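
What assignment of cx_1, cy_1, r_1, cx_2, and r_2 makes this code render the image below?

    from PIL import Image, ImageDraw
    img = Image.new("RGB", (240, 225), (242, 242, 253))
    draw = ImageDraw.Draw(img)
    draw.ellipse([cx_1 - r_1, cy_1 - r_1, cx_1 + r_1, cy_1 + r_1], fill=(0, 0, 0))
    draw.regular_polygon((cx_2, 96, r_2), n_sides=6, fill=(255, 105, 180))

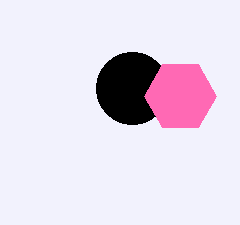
cx_1 = 132
cy_1 = 88
r_1 = 36
cx_2 = 180
r_2 = 36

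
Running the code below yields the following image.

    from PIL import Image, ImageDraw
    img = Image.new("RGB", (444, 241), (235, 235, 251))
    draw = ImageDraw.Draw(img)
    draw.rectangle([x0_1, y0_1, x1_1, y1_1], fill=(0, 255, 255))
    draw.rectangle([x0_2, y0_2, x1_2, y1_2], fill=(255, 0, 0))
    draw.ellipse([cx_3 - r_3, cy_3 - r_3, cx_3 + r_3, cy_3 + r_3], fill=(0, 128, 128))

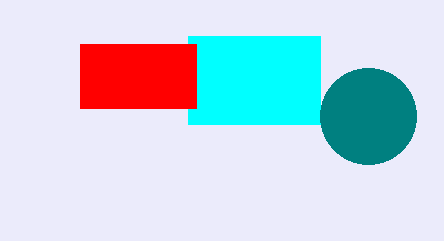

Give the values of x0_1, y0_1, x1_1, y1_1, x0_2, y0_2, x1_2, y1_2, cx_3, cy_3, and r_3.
x0_1 = 188
y0_1 = 36
x1_1 = 320
y1_1 = 124
x0_2 = 80
y0_2 = 44
x1_2 = 196
y1_2 = 108
cx_3 = 368
cy_3 = 116
r_3 = 48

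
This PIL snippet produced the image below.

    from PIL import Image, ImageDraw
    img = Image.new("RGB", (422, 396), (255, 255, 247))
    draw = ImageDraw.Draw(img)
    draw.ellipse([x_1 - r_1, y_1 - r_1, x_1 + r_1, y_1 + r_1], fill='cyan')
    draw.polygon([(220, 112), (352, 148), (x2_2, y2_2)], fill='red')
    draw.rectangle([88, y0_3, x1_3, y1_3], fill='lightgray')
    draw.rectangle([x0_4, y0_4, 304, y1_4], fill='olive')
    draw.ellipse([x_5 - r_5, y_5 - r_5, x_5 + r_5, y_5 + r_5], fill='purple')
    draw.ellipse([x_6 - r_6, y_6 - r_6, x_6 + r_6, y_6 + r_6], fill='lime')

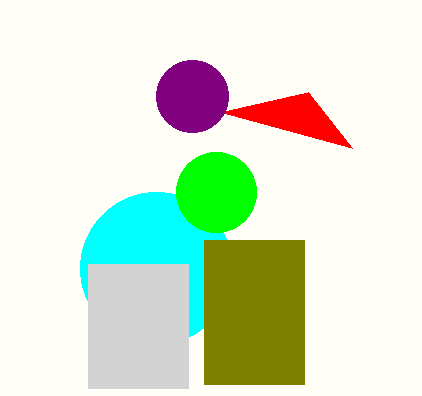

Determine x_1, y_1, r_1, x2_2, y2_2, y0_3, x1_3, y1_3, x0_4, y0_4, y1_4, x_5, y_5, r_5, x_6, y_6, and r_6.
x_1 = 156; y_1 = 268; r_1 = 76; x2_2 = 308; y2_2 = 92; y0_3 = 264; x1_3 = 188; y1_3 = 388; x0_4 = 204; y0_4 = 240; y1_4 = 384; x_5 = 192; y_5 = 96; r_5 = 36; x_6 = 216; y_6 = 192; r_6 = 40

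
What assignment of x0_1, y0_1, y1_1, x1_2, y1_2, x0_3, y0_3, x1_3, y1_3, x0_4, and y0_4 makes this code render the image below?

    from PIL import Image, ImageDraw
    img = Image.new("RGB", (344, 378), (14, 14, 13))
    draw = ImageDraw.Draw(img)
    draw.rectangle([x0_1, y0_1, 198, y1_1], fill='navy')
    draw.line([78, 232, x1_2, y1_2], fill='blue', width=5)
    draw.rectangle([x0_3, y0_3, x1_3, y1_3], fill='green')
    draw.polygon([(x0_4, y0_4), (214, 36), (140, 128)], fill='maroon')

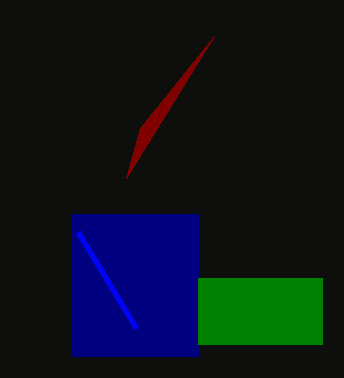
x0_1 = 72; y0_1 = 214; y1_1 = 356; x1_2 = 136; y1_2 = 328; x0_3 = 198; y0_3 = 278; x1_3 = 322; y1_3 = 344; x0_4 = 126; y0_4 = 178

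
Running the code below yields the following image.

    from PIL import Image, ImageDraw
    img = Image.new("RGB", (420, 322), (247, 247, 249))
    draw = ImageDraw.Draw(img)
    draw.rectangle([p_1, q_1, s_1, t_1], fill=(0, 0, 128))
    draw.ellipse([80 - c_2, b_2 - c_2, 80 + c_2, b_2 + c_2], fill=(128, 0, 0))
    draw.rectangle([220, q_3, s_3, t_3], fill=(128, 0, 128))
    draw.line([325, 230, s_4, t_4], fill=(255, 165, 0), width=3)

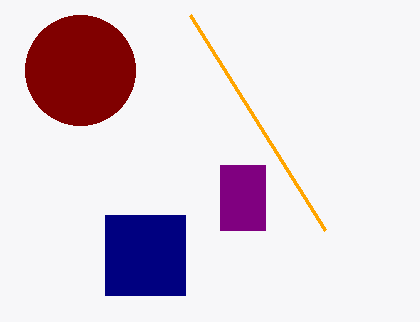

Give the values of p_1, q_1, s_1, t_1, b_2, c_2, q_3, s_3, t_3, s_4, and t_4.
p_1 = 105, q_1 = 215, s_1 = 185, t_1 = 295, b_2 = 70, c_2 = 55, q_3 = 165, s_3 = 265, t_3 = 230, s_4 = 190, t_4 = 15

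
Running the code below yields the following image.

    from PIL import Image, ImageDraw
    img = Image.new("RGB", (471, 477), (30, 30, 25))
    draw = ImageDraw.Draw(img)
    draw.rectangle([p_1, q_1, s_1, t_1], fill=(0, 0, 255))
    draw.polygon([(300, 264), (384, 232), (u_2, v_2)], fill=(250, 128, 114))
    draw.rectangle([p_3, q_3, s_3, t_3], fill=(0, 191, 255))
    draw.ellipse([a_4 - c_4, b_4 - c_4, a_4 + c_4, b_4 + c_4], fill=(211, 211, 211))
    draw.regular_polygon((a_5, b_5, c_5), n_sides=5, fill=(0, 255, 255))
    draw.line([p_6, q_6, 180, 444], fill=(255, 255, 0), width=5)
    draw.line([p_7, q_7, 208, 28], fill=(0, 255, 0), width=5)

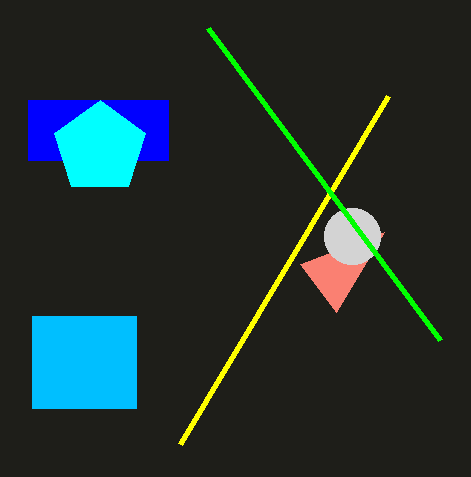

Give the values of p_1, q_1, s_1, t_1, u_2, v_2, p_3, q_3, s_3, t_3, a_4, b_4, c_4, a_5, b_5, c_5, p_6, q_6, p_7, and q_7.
p_1 = 28
q_1 = 100
s_1 = 168
t_1 = 160
u_2 = 336
v_2 = 312
p_3 = 32
q_3 = 316
s_3 = 136
t_3 = 408
a_4 = 352
b_4 = 236
c_4 = 28
a_5 = 100
b_5 = 148
c_5 = 48
p_6 = 388
q_6 = 96
p_7 = 440
q_7 = 340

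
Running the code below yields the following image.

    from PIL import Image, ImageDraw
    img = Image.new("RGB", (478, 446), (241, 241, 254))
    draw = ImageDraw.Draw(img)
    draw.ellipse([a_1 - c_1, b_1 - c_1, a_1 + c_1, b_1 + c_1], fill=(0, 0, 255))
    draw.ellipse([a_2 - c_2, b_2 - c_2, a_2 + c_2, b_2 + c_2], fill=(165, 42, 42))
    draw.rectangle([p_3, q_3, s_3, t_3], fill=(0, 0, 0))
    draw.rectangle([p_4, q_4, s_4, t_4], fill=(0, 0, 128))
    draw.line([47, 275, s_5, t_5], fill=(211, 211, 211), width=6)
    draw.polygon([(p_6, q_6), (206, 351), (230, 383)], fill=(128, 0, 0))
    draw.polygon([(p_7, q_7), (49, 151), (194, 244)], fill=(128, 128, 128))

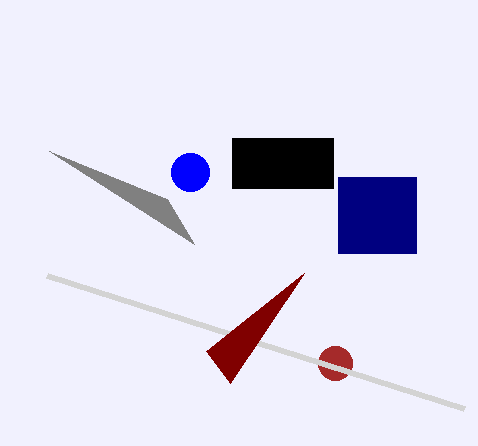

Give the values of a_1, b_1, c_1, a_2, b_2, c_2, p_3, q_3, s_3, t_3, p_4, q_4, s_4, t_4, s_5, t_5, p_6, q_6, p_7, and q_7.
a_1 = 190; b_1 = 172; c_1 = 19; a_2 = 335; b_2 = 363; c_2 = 17; p_3 = 232; q_3 = 138; s_3 = 333; t_3 = 188; p_4 = 338; q_4 = 177; s_4 = 416; t_4 = 253; s_5 = 464; t_5 = 408; p_6 = 304; q_6 = 273; p_7 = 167; q_7 = 199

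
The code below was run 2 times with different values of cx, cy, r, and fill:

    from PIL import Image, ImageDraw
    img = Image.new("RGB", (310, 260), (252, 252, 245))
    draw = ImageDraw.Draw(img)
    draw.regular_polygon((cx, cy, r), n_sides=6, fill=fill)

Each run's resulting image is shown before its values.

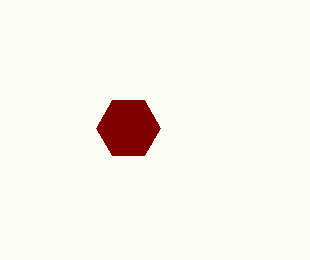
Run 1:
cx = 128, cy = 128, r = 32, fill = 'maroon'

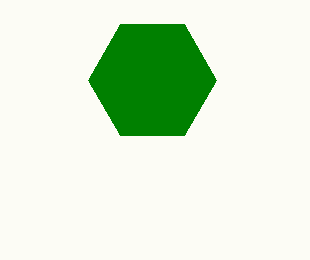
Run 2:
cx = 152; cy = 80; r = 64; fill = 'green'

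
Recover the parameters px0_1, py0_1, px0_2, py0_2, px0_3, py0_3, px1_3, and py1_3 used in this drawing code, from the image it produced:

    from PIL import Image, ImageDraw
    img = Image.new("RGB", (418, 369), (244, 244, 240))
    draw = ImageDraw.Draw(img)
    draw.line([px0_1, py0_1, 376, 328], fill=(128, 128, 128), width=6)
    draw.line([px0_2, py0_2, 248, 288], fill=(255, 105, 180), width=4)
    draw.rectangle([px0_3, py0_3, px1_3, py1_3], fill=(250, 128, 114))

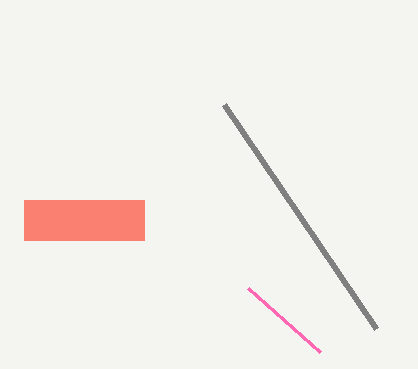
px0_1 = 224; py0_1 = 104; px0_2 = 320; py0_2 = 352; px0_3 = 24; py0_3 = 200; px1_3 = 144; py1_3 = 240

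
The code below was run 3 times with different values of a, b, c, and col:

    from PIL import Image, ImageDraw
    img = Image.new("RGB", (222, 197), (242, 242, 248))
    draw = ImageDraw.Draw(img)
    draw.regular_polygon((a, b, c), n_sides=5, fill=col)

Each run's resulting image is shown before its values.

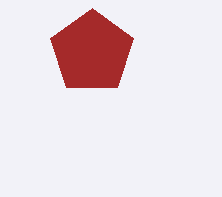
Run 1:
a = 92; b = 52; c = 44; col = 'brown'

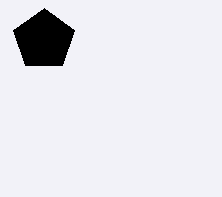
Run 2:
a = 44, b = 40, c = 32, col = 'black'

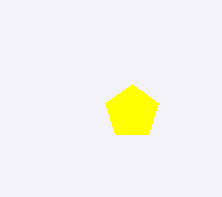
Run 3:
a = 132
b = 112
c = 28
col = 'yellow'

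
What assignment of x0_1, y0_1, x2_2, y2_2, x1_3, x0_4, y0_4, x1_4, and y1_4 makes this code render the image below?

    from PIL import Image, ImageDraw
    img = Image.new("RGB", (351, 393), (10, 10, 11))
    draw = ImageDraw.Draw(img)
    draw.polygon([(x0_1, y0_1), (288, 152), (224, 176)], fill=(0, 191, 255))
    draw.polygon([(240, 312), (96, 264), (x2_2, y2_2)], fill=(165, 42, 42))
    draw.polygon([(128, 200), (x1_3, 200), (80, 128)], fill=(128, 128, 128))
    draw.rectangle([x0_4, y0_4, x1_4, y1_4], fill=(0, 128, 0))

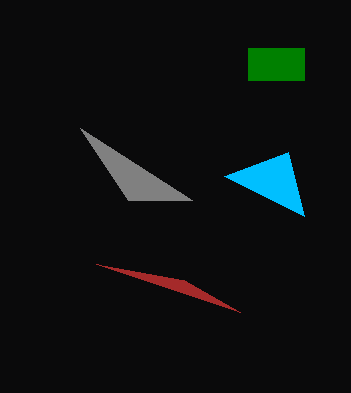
x0_1 = 304
y0_1 = 216
x2_2 = 184
y2_2 = 280
x1_3 = 192
x0_4 = 248
y0_4 = 48
x1_4 = 304
y1_4 = 80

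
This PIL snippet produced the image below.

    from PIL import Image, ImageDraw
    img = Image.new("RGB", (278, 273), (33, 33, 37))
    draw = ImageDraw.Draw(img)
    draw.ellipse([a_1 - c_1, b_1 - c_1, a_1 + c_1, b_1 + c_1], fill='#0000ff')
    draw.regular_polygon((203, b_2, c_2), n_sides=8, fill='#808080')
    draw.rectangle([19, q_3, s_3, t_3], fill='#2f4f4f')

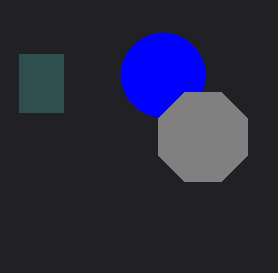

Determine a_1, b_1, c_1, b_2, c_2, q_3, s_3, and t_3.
a_1 = 163; b_1 = 75; c_1 = 42; b_2 = 137; c_2 = 48; q_3 = 54; s_3 = 63; t_3 = 112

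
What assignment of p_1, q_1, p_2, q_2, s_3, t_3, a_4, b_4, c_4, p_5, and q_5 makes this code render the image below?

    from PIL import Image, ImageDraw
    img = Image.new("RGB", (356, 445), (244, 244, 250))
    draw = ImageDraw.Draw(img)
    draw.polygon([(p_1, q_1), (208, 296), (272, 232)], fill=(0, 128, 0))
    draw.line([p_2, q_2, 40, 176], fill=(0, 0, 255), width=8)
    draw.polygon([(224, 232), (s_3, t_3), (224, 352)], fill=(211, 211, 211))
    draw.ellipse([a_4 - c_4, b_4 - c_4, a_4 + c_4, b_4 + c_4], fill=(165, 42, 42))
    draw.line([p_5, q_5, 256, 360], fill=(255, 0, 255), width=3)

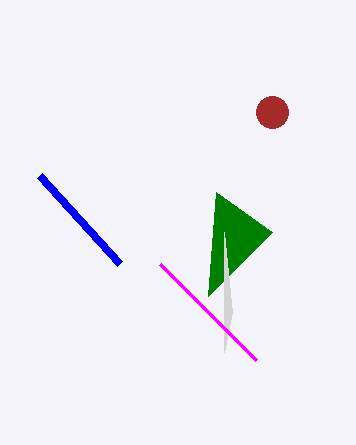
p_1 = 216; q_1 = 192; p_2 = 120; q_2 = 264; s_3 = 232; t_3 = 312; a_4 = 272; b_4 = 112; c_4 = 16; p_5 = 160; q_5 = 264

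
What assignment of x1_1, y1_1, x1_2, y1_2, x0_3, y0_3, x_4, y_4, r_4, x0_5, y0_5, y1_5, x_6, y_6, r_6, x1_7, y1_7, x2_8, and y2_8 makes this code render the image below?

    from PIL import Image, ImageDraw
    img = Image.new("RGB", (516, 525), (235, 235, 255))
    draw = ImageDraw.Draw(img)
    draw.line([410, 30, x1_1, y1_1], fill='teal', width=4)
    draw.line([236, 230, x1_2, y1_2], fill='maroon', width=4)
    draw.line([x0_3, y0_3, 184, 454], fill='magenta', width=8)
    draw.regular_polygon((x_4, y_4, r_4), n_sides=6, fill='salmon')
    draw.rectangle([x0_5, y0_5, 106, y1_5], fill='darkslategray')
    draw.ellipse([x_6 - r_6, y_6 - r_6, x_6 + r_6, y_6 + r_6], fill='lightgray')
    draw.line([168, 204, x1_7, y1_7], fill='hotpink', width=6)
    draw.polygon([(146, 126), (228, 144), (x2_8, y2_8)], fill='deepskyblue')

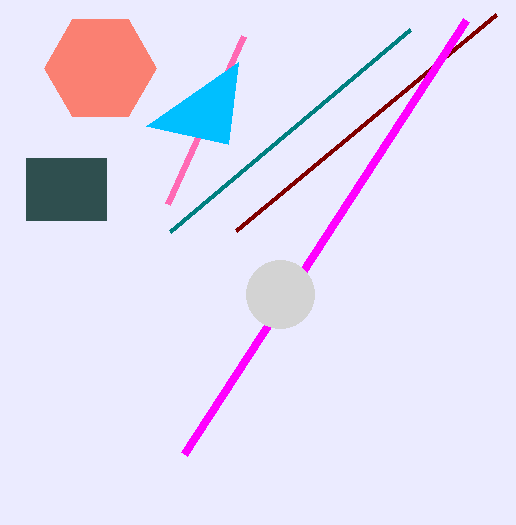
x1_1 = 170, y1_1 = 232, x1_2 = 496, y1_2 = 14, x0_3 = 466, y0_3 = 20, x_4 = 100, y_4 = 68, r_4 = 56, x0_5 = 26, y0_5 = 158, y1_5 = 220, x_6 = 280, y_6 = 294, r_6 = 34, x1_7 = 244, y1_7 = 36, x2_8 = 238, y2_8 = 62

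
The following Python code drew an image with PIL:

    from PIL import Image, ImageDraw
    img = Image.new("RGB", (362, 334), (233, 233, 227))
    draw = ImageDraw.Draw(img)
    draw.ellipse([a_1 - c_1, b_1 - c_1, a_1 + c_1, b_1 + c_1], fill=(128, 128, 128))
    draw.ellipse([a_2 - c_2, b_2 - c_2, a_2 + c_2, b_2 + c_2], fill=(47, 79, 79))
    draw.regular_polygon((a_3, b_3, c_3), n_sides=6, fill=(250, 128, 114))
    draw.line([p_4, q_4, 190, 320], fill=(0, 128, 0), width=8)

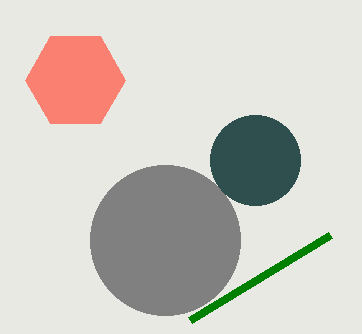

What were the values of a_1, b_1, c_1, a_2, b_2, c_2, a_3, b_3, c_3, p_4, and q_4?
a_1 = 165, b_1 = 240, c_1 = 75, a_2 = 255, b_2 = 160, c_2 = 45, a_3 = 75, b_3 = 80, c_3 = 50, p_4 = 330, q_4 = 235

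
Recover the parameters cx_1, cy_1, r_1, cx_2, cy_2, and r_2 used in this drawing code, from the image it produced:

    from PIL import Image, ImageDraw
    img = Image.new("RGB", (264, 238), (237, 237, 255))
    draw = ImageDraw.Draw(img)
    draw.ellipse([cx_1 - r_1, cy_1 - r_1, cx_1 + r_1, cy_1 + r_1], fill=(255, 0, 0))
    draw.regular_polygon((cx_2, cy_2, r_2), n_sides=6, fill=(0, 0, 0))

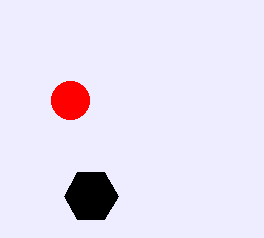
cx_1 = 70; cy_1 = 100; r_1 = 19; cx_2 = 91; cy_2 = 196; r_2 = 27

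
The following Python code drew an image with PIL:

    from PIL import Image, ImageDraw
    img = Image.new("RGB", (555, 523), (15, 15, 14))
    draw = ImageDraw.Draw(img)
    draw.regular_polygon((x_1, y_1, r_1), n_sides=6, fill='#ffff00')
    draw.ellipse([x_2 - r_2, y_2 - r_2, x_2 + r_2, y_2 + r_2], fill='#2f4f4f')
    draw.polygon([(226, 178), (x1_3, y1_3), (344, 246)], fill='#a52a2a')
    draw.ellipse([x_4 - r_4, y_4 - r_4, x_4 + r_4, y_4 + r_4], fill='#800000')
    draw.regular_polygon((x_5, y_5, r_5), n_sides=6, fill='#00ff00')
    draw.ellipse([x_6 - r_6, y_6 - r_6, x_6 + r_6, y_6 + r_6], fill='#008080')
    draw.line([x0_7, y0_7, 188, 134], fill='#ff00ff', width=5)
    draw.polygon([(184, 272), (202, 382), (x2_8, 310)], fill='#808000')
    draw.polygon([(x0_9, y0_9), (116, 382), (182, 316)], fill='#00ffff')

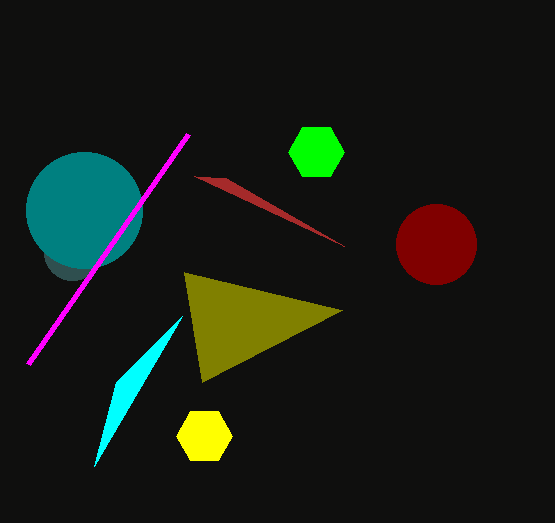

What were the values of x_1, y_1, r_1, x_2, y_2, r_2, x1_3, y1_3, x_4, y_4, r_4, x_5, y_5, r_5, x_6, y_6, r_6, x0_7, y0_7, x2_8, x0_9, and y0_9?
x_1 = 204; y_1 = 436; r_1 = 28; x_2 = 72; y_2 = 252; r_2 = 28; x1_3 = 194; y1_3 = 176; x_4 = 436; y_4 = 244; r_4 = 40; x_5 = 316; y_5 = 152; r_5 = 28; x_6 = 84; y_6 = 210; r_6 = 58; x0_7 = 28; y0_7 = 364; x2_8 = 342; x0_9 = 94; y0_9 = 466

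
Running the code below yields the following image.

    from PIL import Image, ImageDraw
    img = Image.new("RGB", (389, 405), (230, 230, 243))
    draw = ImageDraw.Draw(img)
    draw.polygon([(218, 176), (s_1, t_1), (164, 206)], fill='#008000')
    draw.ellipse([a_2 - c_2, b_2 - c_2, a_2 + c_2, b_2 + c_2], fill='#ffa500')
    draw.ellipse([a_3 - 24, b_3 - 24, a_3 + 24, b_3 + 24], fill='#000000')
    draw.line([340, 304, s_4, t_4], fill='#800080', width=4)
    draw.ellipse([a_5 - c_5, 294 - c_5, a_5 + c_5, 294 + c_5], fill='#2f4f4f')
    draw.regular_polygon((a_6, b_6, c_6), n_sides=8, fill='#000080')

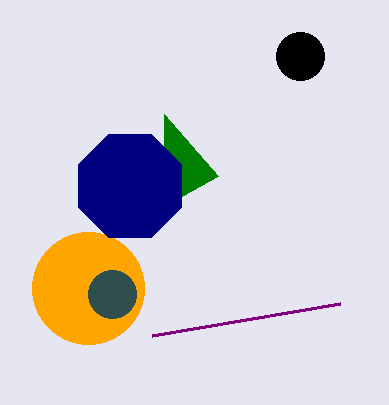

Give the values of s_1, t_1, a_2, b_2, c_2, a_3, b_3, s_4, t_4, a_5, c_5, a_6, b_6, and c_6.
s_1 = 164, t_1 = 114, a_2 = 88, b_2 = 288, c_2 = 56, a_3 = 300, b_3 = 56, s_4 = 152, t_4 = 336, a_5 = 112, c_5 = 24, a_6 = 130, b_6 = 186, c_6 = 56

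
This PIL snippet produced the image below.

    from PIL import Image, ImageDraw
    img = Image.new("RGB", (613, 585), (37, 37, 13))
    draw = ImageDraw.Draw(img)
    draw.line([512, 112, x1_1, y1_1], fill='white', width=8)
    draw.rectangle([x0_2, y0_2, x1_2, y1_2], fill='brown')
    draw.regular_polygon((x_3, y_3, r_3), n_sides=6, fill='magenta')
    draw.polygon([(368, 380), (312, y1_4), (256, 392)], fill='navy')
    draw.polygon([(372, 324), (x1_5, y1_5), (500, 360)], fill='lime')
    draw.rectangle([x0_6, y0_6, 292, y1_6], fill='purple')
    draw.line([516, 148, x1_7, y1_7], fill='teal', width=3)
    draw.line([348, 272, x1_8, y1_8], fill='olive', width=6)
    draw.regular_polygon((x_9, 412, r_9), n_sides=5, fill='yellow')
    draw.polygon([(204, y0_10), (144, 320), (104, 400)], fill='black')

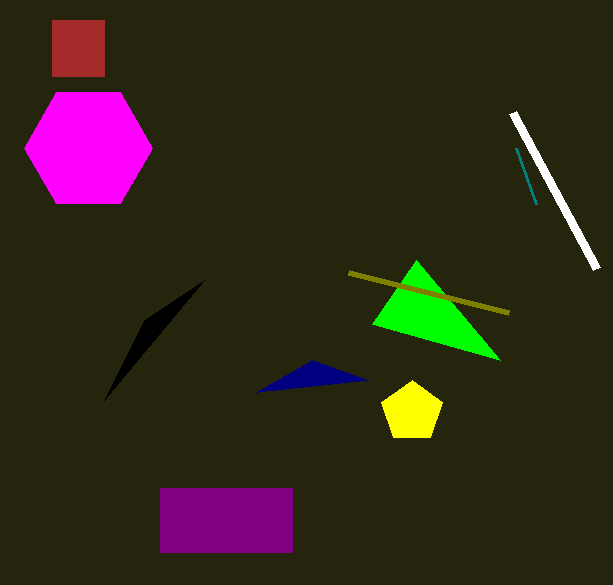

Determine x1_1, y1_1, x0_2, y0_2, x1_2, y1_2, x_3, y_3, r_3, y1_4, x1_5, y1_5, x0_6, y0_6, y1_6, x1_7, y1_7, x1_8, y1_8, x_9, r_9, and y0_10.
x1_1 = 596, y1_1 = 268, x0_2 = 52, y0_2 = 20, x1_2 = 104, y1_2 = 76, x_3 = 88, y_3 = 148, r_3 = 64, y1_4 = 360, x1_5 = 416, y1_5 = 260, x0_6 = 160, y0_6 = 488, y1_6 = 552, x1_7 = 536, y1_7 = 204, x1_8 = 508, y1_8 = 312, x_9 = 412, r_9 = 32, y0_10 = 280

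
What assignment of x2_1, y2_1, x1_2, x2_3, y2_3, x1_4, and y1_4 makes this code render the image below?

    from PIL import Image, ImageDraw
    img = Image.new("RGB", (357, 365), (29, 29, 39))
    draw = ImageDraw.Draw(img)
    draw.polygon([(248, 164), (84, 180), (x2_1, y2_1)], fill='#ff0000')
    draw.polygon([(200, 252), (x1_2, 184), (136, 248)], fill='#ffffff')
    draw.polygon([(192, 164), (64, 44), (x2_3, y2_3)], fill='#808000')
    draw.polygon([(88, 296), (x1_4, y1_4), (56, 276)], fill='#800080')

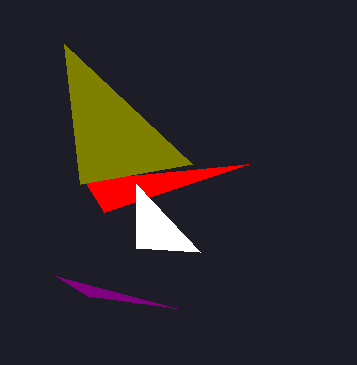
x2_1 = 104, y2_1 = 212, x1_2 = 136, x2_3 = 80, y2_3 = 184, x1_4 = 176, y1_4 = 308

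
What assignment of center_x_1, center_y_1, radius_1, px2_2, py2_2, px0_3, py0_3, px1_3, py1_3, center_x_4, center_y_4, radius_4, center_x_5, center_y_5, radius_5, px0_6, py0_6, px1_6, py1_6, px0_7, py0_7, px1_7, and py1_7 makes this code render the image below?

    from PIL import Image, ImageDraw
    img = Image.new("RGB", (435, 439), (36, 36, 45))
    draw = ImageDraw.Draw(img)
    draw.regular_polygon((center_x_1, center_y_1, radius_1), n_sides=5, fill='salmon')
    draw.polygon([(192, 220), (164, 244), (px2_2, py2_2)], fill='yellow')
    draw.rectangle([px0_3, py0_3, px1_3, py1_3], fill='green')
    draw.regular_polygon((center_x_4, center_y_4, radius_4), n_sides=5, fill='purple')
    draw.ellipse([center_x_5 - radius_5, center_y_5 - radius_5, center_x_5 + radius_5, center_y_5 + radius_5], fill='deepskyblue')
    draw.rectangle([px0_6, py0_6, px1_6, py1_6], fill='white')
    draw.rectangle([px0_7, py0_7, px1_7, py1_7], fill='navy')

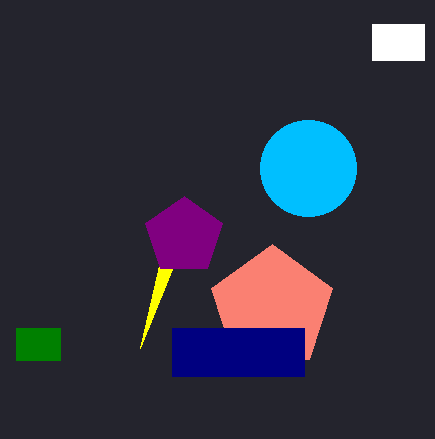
center_x_1 = 272, center_y_1 = 308, radius_1 = 64, px2_2 = 140, py2_2 = 348, px0_3 = 16, py0_3 = 328, px1_3 = 60, py1_3 = 360, center_x_4 = 184, center_y_4 = 236, radius_4 = 40, center_x_5 = 308, center_y_5 = 168, radius_5 = 48, px0_6 = 372, py0_6 = 24, px1_6 = 424, py1_6 = 60, px0_7 = 172, py0_7 = 328, px1_7 = 304, py1_7 = 376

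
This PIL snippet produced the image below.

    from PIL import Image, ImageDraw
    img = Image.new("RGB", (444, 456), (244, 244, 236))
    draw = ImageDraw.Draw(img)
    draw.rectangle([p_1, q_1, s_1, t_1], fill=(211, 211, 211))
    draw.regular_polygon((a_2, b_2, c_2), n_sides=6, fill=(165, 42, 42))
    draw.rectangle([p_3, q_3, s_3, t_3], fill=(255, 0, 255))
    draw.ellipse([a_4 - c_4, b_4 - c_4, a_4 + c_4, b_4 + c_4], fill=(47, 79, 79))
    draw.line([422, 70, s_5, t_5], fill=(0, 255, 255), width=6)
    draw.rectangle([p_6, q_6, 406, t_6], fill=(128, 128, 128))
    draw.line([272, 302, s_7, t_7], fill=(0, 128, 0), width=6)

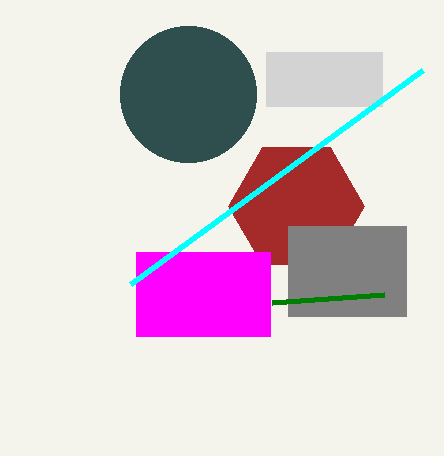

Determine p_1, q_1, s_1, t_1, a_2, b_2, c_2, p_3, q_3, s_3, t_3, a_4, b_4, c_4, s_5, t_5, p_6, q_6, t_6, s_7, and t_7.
p_1 = 266
q_1 = 52
s_1 = 382
t_1 = 106
a_2 = 296
b_2 = 206
c_2 = 68
p_3 = 136
q_3 = 252
s_3 = 270
t_3 = 336
a_4 = 188
b_4 = 94
c_4 = 68
s_5 = 130
t_5 = 284
p_6 = 288
q_6 = 226
t_6 = 316
s_7 = 384
t_7 = 294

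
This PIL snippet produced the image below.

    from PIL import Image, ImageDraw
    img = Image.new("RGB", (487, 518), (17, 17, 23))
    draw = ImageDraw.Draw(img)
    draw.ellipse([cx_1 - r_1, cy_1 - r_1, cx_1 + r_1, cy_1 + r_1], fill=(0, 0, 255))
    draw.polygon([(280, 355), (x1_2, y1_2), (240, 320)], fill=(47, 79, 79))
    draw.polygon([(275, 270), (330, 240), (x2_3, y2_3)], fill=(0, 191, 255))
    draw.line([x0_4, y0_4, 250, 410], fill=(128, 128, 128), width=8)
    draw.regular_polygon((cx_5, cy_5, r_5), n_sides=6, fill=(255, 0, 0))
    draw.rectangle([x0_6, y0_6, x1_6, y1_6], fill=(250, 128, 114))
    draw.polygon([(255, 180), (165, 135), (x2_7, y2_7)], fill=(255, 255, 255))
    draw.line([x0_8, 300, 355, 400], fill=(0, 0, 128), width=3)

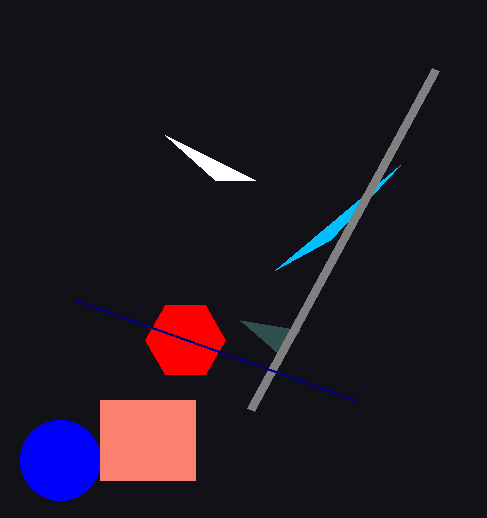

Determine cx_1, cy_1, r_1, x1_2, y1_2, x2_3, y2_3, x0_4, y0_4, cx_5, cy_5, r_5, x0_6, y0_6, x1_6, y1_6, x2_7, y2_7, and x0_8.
cx_1 = 60
cy_1 = 460
r_1 = 40
x1_2 = 300
y1_2 = 330
x2_3 = 400
y2_3 = 165
x0_4 = 435
y0_4 = 70
cx_5 = 185
cy_5 = 340
r_5 = 40
x0_6 = 100
y0_6 = 400
x1_6 = 195
y1_6 = 480
x2_7 = 215
y2_7 = 180
x0_8 = 75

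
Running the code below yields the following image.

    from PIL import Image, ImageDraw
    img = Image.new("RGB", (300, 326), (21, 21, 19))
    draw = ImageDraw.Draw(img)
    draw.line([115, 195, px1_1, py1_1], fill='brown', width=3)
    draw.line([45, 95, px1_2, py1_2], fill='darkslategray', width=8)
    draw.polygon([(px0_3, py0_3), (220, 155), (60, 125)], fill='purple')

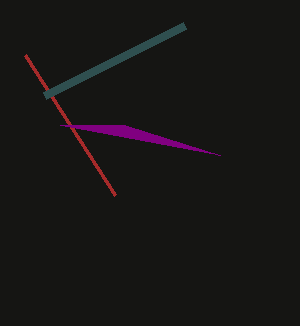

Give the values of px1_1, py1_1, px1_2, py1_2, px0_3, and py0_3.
px1_1 = 25; py1_1 = 55; px1_2 = 185; py1_2 = 25; px0_3 = 125; py0_3 = 125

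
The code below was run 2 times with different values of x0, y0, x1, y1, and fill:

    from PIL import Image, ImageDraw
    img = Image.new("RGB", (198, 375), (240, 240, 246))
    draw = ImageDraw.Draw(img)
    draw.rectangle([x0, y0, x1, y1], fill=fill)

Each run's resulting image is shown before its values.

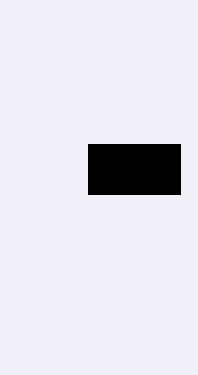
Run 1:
x0 = 88; y0 = 144; x1 = 180; y1 = 194; fill = 'black'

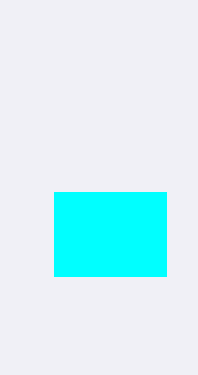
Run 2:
x0 = 54; y0 = 192; x1 = 166; y1 = 276; fill = 'cyan'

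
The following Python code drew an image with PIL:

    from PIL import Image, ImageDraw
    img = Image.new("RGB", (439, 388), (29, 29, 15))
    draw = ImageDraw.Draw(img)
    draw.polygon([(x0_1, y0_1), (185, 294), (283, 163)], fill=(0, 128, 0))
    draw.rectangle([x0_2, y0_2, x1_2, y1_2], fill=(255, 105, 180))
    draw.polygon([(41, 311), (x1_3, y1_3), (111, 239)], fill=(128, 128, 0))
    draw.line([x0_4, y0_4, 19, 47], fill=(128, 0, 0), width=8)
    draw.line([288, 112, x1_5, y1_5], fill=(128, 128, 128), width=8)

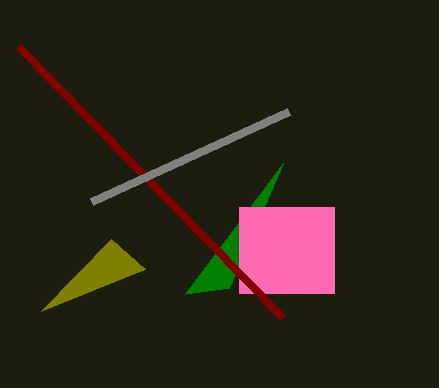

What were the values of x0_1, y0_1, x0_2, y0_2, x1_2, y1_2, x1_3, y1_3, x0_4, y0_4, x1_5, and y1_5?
x0_1 = 229, y0_1 = 288, x0_2 = 239, y0_2 = 207, x1_2 = 334, y1_2 = 293, x1_3 = 145, y1_3 = 269, x0_4 = 283, y0_4 = 318, x1_5 = 91, y1_5 = 202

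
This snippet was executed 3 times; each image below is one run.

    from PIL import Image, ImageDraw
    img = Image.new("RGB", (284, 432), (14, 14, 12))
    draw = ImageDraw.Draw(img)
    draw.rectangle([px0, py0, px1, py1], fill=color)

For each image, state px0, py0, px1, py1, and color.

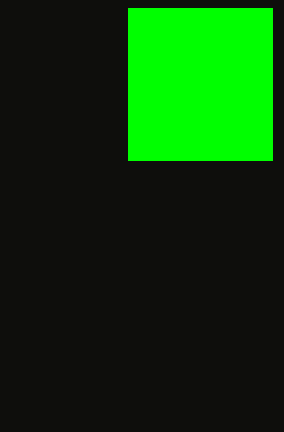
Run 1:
px0 = 128, py0 = 8, px1 = 272, py1 = 160, color = 'lime'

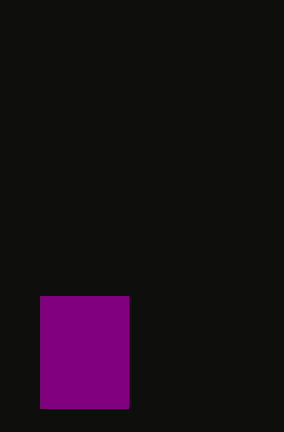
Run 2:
px0 = 40, py0 = 296, px1 = 128, py1 = 408, color = 'purple'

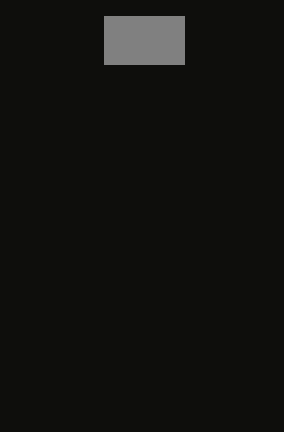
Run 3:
px0 = 104; py0 = 16; px1 = 184; py1 = 64; color = 'gray'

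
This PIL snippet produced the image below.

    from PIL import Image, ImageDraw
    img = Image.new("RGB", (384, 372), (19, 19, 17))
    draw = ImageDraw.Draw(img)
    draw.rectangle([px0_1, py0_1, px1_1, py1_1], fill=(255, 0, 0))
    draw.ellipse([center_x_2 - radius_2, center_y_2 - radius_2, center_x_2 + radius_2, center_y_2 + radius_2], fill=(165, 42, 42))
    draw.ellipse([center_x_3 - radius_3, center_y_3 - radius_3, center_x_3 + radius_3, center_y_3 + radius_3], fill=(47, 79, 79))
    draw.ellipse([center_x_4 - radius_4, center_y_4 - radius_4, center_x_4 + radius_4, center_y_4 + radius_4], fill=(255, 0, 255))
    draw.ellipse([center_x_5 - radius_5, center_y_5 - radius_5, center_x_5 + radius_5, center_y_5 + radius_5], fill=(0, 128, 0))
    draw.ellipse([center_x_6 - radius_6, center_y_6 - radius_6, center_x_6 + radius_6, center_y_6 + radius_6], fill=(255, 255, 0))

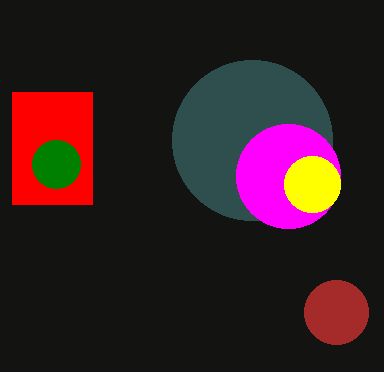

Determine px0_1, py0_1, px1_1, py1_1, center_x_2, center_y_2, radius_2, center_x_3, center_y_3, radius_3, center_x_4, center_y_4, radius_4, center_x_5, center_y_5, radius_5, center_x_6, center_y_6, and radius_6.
px0_1 = 12; py0_1 = 92; px1_1 = 92; py1_1 = 204; center_x_2 = 336; center_y_2 = 312; radius_2 = 32; center_x_3 = 252; center_y_3 = 140; radius_3 = 80; center_x_4 = 288; center_y_4 = 176; radius_4 = 52; center_x_5 = 56; center_y_5 = 164; radius_5 = 24; center_x_6 = 312; center_y_6 = 184; radius_6 = 28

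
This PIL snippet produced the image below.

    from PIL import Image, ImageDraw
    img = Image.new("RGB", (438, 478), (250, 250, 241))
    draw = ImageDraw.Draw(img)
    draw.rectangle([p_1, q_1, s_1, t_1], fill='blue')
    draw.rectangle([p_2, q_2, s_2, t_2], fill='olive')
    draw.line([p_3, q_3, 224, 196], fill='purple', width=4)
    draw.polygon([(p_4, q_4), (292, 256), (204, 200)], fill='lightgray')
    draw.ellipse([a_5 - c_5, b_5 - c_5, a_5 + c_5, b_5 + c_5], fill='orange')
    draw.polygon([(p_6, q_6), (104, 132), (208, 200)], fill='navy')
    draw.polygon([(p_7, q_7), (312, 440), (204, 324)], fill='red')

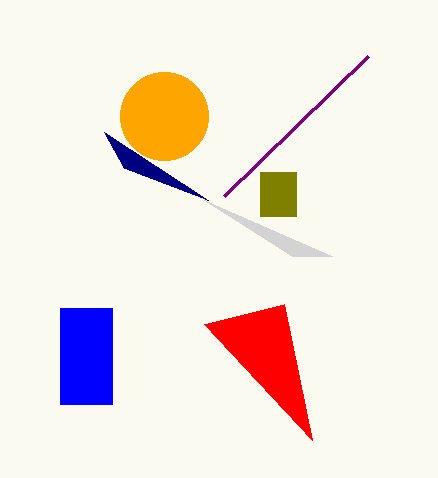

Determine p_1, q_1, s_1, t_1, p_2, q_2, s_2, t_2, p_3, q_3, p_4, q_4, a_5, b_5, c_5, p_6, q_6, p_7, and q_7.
p_1 = 60, q_1 = 308, s_1 = 112, t_1 = 404, p_2 = 260, q_2 = 172, s_2 = 296, t_2 = 216, p_3 = 368, q_3 = 56, p_4 = 332, q_4 = 256, a_5 = 164, b_5 = 116, c_5 = 44, p_6 = 124, q_6 = 168, p_7 = 284, q_7 = 304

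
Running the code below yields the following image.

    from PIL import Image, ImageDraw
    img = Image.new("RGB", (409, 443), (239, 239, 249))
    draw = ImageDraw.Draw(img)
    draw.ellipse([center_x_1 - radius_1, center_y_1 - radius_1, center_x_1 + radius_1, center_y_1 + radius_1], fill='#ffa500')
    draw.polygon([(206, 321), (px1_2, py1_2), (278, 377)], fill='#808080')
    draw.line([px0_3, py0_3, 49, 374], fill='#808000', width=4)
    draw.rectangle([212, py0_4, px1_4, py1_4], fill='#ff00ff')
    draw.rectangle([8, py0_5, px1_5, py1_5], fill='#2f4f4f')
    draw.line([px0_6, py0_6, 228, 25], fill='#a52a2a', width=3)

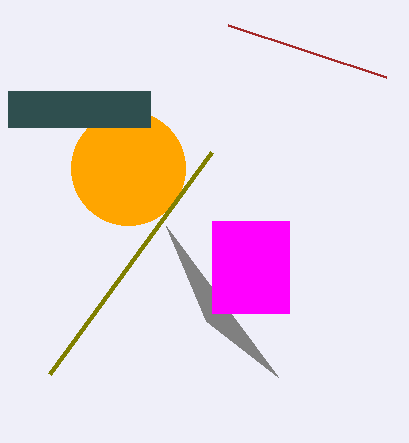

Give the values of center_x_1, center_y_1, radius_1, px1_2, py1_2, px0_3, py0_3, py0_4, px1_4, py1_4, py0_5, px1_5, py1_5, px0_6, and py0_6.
center_x_1 = 128, center_y_1 = 168, radius_1 = 57, px1_2 = 166, py1_2 = 226, px0_3 = 211, py0_3 = 152, py0_4 = 221, px1_4 = 289, py1_4 = 313, py0_5 = 91, px1_5 = 150, py1_5 = 127, px0_6 = 386, py0_6 = 77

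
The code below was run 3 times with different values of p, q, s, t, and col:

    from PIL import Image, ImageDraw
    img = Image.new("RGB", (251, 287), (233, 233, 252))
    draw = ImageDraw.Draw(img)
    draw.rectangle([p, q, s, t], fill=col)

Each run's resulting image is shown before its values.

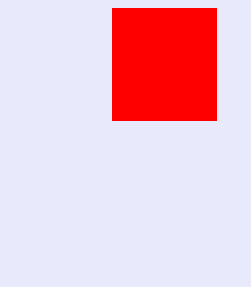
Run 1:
p = 112, q = 8, s = 216, t = 120, col = 'red'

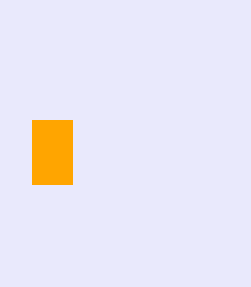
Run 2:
p = 32
q = 120
s = 72
t = 184
col = 'orange'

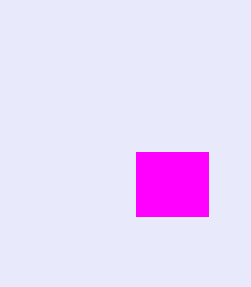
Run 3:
p = 136; q = 152; s = 208; t = 216; col = 'magenta'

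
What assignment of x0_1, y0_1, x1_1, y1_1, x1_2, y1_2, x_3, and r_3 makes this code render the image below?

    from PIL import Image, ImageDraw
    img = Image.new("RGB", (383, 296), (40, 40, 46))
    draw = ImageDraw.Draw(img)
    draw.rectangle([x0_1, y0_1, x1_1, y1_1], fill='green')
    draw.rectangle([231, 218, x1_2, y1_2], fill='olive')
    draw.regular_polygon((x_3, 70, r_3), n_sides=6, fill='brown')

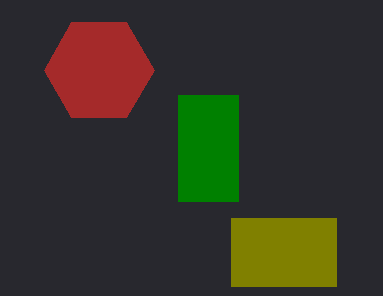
x0_1 = 178; y0_1 = 95; x1_1 = 238; y1_1 = 201; x1_2 = 336; y1_2 = 286; x_3 = 99; r_3 = 55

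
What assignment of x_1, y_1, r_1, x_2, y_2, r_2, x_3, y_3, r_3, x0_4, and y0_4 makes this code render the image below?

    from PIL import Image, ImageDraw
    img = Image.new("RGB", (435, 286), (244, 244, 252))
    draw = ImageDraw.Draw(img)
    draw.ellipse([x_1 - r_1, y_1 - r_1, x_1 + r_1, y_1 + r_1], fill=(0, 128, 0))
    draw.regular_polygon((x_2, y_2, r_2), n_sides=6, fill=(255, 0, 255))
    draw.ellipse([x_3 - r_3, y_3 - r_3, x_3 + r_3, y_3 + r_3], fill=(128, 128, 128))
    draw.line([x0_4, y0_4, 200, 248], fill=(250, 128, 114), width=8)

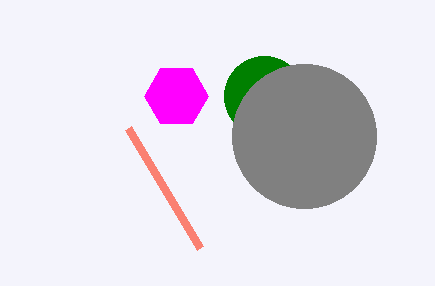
x_1 = 264; y_1 = 96; r_1 = 40; x_2 = 176; y_2 = 96; r_2 = 32; x_3 = 304; y_3 = 136; r_3 = 72; x0_4 = 128; y0_4 = 128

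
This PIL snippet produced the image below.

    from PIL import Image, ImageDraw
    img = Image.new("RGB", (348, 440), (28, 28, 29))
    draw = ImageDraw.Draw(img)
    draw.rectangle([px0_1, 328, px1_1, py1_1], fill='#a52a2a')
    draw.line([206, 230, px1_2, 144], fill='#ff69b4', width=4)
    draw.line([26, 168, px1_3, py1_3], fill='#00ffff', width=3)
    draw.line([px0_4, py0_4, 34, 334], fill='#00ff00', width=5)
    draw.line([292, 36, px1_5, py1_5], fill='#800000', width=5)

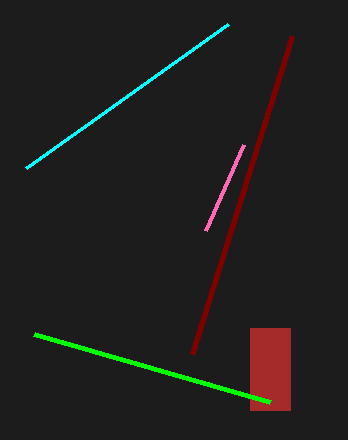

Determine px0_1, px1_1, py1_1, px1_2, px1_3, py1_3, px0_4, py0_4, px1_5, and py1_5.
px0_1 = 250
px1_1 = 290
py1_1 = 410
px1_2 = 244
px1_3 = 228
py1_3 = 24
px0_4 = 270
py0_4 = 402
px1_5 = 192
py1_5 = 354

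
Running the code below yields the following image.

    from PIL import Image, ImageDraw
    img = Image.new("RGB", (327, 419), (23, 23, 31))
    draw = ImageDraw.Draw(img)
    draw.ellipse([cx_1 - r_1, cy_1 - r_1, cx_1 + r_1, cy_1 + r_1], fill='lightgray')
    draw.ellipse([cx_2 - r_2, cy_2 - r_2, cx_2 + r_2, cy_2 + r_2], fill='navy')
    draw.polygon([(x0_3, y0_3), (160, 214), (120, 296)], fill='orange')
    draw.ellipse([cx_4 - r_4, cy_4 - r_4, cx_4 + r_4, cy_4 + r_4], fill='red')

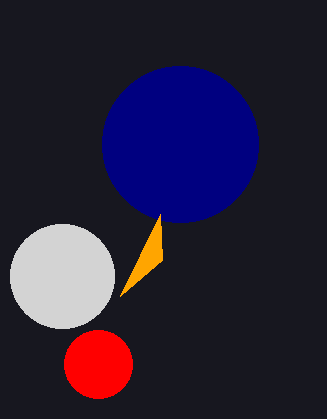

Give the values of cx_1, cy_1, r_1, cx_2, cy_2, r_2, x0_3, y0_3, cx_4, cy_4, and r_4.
cx_1 = 62, cy_1 = 276, r_1 = 52, cx_2 = 180, cy_2 = 144, r_2 = 78, x0_3 = 162, y0_3 = 260, cx_4 = 98, cy_4 = 364, r_4 = 34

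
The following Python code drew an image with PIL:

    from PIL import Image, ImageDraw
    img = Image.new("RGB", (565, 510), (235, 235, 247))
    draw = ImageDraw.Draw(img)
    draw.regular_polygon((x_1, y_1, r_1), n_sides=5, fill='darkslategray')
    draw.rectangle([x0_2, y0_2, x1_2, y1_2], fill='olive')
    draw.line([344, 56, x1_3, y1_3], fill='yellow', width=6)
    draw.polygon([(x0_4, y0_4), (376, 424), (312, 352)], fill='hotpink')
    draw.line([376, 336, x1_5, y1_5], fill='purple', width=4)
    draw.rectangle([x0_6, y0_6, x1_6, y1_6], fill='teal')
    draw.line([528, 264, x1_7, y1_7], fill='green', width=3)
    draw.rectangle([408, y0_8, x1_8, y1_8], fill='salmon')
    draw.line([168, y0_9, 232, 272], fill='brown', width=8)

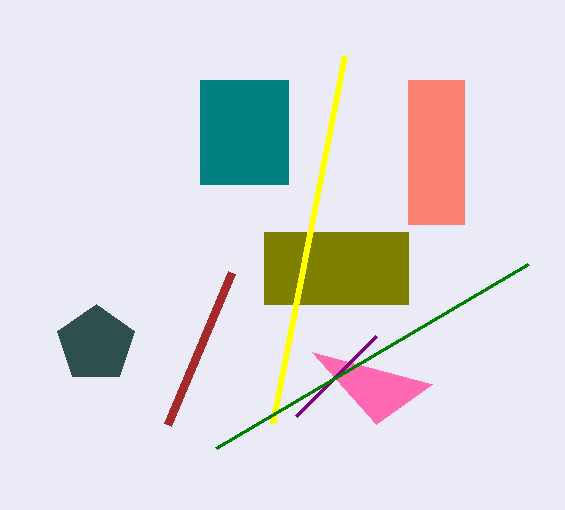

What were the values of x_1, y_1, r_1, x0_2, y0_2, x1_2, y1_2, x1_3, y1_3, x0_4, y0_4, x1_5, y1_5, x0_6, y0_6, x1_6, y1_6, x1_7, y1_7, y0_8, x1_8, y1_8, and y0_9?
x_1 = 96, y_1 = 344, r_1 = 40, x0_2 = 264, y0_2 = 232, x1_2 = 408, y1_2 = 304, x1_3 = 272, y1_3 = 424, x0_4 = 432, y0_4 = 384, x1_5 = 296, y1_5 = 416, x0_6 = 200, y0_6 = 80, x1_6 = 288, y1_6 = 184, x1_7 = 216, y1_7 = 448, y0_8 = 80, x1_8 = 464, y1_8 = 224, y0_9 = 424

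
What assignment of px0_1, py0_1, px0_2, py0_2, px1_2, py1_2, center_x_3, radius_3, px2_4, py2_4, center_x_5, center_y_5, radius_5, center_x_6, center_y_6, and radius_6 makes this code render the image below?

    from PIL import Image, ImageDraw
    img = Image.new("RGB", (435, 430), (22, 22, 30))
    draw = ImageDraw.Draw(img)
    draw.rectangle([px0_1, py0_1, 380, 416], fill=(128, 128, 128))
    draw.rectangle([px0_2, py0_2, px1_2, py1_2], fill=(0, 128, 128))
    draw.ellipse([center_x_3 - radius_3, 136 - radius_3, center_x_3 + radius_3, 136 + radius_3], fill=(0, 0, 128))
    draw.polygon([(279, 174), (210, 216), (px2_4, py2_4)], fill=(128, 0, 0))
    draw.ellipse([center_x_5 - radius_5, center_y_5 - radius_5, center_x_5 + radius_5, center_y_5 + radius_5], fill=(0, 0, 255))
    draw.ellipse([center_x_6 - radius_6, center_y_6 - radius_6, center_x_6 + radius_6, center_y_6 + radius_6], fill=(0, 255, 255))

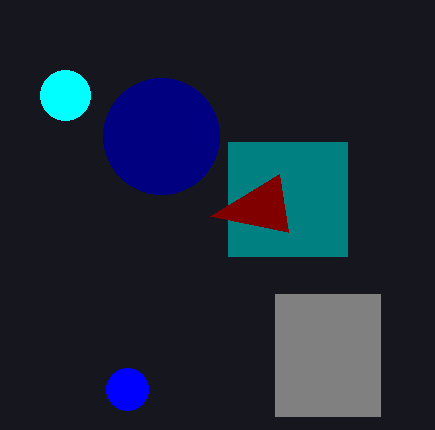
px0_1 = 275; py0_1 = 294; px0_2 = 228; py0_2 = 142; px1_2 = 347; py1_2 = 256; center_x_3 = 161; radius_3 = 58; px2_4 = 288; py2_4 = 232; center_x_5 = 127; center_y_5 = 389; radius_5 = 21; center_x_6 = 65; center_y_6 = 95; radius_6 = 25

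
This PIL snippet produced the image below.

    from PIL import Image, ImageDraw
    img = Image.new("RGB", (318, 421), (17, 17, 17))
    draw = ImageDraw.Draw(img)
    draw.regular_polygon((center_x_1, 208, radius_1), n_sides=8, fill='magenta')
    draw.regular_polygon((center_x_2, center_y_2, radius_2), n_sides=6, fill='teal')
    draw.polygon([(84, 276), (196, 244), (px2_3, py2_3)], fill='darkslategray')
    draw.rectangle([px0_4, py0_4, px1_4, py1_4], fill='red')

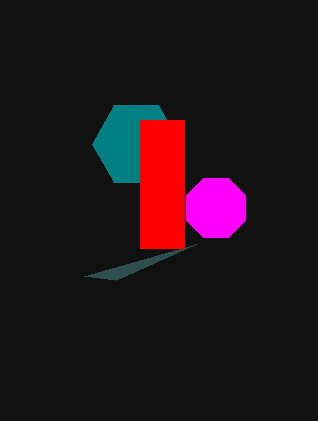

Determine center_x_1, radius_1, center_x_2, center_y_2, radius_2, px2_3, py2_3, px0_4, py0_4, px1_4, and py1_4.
center_x_1 = 216
radius_1 = 32
center_x_2 = 136
center_y_2 = 144
radius_2 = 44
px2_3 = 116
py2_3 = 280
px0_4 = 140
py0_4 = 120
px1_4 = 184
py1_4 = 248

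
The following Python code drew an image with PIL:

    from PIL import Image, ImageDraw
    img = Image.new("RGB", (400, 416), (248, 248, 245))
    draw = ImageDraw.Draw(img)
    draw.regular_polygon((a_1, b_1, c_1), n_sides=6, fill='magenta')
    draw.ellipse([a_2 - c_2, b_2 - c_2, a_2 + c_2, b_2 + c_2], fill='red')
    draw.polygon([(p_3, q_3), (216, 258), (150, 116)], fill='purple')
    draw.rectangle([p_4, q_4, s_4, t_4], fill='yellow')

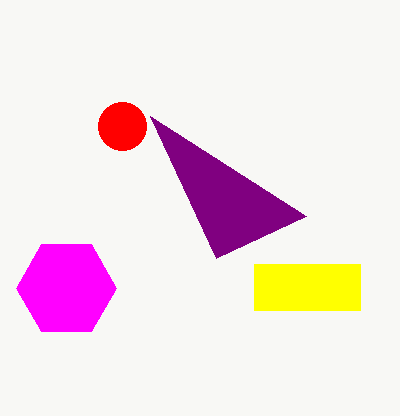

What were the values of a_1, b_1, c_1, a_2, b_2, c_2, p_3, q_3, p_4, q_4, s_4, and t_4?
a_1 = 66, b_1 = 288, c_1 = 50, a_2 = 122, b_2 = 126, c_2 = 24, p_3 = 306, q_3 = 216, p_4 = 254, q_4 = 264, s_4 = 360, t_4 = 310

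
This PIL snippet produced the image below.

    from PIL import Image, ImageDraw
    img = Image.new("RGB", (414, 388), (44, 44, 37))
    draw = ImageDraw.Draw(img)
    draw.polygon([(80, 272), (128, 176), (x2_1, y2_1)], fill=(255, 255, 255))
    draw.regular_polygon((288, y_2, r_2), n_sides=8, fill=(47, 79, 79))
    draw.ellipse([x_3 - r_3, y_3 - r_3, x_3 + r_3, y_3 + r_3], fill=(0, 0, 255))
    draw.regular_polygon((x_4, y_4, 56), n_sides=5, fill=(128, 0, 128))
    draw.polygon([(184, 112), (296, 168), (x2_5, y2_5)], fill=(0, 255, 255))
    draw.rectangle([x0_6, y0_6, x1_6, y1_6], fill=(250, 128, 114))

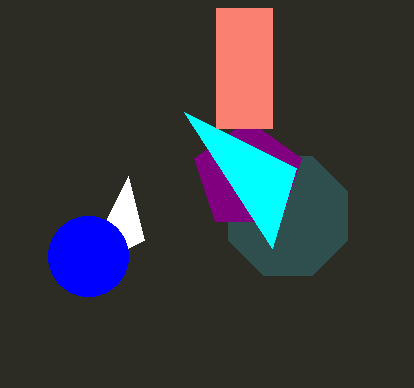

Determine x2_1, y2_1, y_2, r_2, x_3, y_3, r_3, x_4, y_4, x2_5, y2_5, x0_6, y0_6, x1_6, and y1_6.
x2_1 = 144
y2_1 = 240
y_2 = 216
r_2 = 64
x_3 = 88
y_3 = 256
r_3 = 40
x_4 = 248
y_4 = 176
x2_5 = 272
y2_5 = 248
x0_6 = 216
y0_6 = 8
x1_6 = 272
y1_6 = 128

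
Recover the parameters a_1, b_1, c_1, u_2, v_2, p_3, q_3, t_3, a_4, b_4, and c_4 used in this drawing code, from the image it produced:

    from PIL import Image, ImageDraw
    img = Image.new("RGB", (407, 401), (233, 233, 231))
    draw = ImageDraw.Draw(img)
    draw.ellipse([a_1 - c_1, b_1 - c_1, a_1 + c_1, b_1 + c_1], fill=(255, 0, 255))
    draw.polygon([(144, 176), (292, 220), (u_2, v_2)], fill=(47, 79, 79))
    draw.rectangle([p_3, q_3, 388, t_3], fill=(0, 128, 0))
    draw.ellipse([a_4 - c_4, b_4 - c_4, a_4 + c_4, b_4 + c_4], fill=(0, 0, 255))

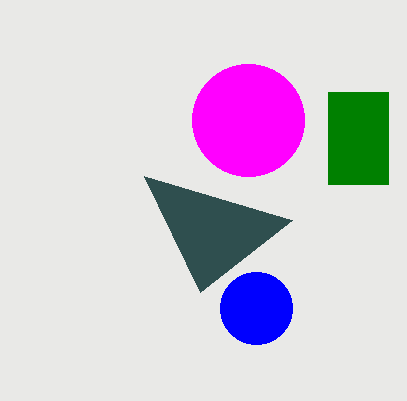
a_1 = 248
b_1 = 120
c_1 = 56
u_2 = 200
v_2 = 292
p_3 = 328
q_3 = 92
t_3 = 184
a_4 = 256
b_4 = 308
c_4 = 36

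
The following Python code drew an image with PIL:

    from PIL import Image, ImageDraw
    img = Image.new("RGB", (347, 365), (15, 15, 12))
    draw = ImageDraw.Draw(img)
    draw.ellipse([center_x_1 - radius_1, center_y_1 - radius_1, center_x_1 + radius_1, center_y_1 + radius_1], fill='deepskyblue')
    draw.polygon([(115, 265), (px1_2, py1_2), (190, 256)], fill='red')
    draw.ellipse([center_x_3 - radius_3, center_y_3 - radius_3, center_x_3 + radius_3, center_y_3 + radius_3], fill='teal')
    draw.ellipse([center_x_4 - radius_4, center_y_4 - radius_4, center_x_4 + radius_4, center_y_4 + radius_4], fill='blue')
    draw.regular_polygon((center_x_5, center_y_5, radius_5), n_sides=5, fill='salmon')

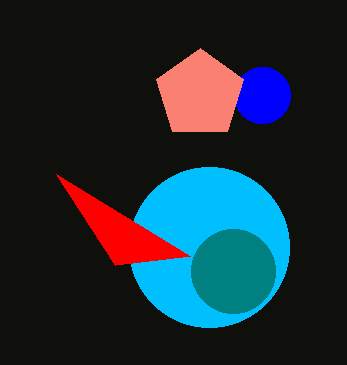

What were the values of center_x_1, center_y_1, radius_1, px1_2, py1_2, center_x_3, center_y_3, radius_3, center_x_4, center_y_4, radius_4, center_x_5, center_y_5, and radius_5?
center_x_1 = 209; center_y_1 = 247; radius_1 = 80; px1_2 = 56; py1_2 = 174; center_x_3 = 233; center_y_3 = 271; radius_3 = 42; center_x_4 = 262; center_y_4 = 95; radius_4 = 28; center_x_5 = 200; center_y_5 = 94; radius_5 = 46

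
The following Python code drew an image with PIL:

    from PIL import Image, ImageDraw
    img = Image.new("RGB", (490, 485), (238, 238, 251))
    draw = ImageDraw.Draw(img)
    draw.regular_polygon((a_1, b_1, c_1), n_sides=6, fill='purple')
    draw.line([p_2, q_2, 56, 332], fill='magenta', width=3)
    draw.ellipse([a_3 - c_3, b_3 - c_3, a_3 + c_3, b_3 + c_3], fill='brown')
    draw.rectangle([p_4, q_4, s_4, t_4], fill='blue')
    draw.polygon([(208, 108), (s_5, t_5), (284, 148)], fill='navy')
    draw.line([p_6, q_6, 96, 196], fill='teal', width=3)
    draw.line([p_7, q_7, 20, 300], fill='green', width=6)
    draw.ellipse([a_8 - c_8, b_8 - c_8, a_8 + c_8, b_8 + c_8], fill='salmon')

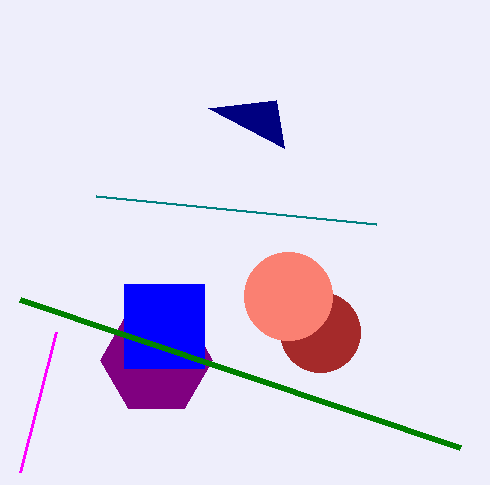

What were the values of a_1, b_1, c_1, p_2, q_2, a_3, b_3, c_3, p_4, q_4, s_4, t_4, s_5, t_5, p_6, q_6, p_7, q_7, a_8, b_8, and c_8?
a_1 = 156, b_1 = 360, c_1 = 56, p_2 = 20, q_2 = 472, a_3 = 320, b_3 = 332, c_3 = 40, p_4 = 124, q_4 = 284, s_4 = 204, t_4 = 368, s_5 = 276, t_5 = 100, p_6 = 376, q_6 = 224, p_7 = 460, q_7 = 448, a_8 = 288, b_8 = 296, c_8 = 44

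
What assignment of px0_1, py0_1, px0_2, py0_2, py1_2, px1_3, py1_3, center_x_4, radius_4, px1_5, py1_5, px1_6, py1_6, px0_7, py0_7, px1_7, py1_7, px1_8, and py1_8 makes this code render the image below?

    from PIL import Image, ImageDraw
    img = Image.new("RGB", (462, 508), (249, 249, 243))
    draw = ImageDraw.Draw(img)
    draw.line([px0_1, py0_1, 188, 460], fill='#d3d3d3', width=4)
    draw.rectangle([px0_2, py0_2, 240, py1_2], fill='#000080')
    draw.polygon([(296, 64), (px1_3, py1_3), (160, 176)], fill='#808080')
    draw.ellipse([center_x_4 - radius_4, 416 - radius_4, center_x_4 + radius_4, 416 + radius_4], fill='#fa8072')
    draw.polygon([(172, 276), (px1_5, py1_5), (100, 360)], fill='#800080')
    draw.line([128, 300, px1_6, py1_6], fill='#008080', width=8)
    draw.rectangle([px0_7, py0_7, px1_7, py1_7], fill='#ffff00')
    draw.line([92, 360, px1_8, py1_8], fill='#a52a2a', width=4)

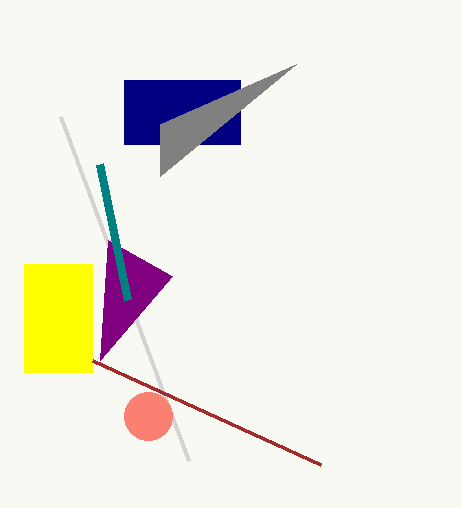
px0_1 = 60; py0_1 = 116; px0_2 = 124; py0_2 = 80; py1_2 = 144; px1_3 = 160; py1_3 = 124; center_x_4 = 148; radius_4 = 24; px1_5 = 108; py1_5 = 240; px1_6 = 100; py1_6 = 164; px0_7 = 24; py0_7 = 264; px1_7 = 92; py1_7 = 372; px1_8 = 320; py1_8 = 464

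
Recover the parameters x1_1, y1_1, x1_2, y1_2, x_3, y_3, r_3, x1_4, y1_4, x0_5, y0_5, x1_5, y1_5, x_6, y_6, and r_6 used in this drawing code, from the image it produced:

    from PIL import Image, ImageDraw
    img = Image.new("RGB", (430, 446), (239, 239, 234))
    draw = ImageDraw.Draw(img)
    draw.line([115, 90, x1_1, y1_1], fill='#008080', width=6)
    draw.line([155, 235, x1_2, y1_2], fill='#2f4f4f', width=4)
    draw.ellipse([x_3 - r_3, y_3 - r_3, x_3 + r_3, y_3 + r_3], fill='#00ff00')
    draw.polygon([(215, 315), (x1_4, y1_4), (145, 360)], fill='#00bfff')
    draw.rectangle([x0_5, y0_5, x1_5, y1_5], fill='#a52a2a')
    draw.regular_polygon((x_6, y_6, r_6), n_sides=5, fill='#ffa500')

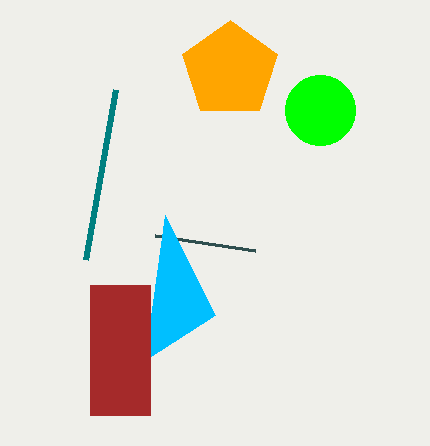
x1_1 = 85
y1_1 = 260
x1_2 = 255
y1_2 = 250
x_3 = 320
y_3 = 110
r_3 = 35
x1_4 = 165
y1_4 = 215
x0_5 = 90
y0_5 = 285
x1_5 = 150
y1_5 = 415
x_6 = 230
y_6 = 70
r_6 = 50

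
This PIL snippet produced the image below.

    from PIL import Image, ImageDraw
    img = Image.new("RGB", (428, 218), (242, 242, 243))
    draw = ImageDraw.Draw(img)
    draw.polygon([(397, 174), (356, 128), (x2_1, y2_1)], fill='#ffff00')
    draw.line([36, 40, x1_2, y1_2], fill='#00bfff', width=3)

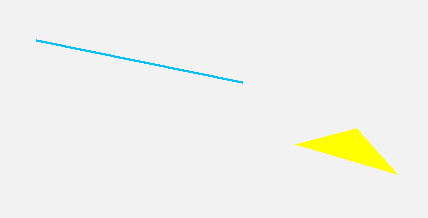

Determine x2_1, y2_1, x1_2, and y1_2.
x2_1 = 295
y2_1 = 144
x1_2 = 242
y1_2 = 82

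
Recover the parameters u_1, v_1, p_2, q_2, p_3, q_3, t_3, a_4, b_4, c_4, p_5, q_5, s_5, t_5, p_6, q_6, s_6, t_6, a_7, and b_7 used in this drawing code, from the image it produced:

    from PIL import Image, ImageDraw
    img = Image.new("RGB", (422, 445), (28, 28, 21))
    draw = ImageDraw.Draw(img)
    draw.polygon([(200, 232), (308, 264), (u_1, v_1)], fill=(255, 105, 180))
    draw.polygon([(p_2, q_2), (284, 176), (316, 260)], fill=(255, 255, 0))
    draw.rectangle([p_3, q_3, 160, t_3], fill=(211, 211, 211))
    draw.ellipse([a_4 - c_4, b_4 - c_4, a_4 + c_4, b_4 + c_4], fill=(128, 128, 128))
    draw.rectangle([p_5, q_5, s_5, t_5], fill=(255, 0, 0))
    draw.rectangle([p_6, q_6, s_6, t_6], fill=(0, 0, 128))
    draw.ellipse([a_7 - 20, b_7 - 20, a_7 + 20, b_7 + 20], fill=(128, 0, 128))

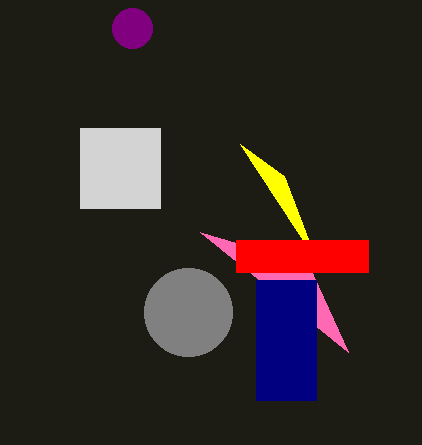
u_1 = 348; v_1 = 352; p_2 = 240; q_2 = 144; p_3 = 80; q_3 = 128; t_3 = 208; a_4 = 188; b_4 = 312; c_4 = 44; p_5 = 236; q_5 = 240; s_5 = 368; t_5 = 272; p_6 = 256; q_6 = 280; s_6 = 316; t_6 = 400; a_7 = 132; b_7 = 28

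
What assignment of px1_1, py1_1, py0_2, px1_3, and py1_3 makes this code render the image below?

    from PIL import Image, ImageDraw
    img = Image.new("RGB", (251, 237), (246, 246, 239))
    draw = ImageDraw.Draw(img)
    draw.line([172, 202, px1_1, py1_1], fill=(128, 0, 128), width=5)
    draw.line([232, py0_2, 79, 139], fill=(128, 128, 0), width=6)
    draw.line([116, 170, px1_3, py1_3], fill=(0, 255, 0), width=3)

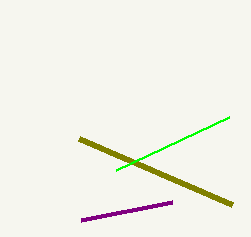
px1_1 = 81
py1_1 = 220
py0_2 = 205
px1_3 = 229
py1_3 = 117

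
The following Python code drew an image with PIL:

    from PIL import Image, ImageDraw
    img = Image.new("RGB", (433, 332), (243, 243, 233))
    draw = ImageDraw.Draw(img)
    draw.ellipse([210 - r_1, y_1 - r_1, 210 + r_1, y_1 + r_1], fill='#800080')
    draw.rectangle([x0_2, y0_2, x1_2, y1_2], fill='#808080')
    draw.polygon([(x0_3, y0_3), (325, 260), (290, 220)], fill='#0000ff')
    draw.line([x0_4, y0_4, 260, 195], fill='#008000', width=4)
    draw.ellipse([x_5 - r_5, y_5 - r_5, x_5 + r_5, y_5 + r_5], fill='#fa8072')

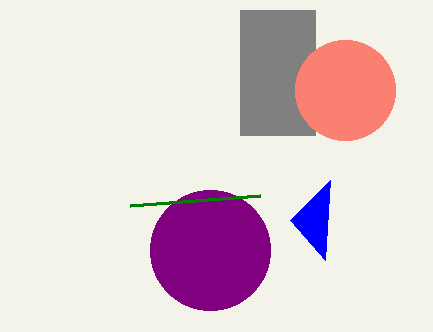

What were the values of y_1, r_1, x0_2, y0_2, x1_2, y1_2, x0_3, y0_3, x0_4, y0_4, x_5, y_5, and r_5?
y_1 = 250; r_1 = 60; x0_2 = 240; y0_2 = 10; x1_2 = 315; y1_2 = 135; x0_3 = 330; y0_3 = 180; x0_4 = 130; y0_4 = 205; x_5 = 345; y_5 = 90; r_5 = 50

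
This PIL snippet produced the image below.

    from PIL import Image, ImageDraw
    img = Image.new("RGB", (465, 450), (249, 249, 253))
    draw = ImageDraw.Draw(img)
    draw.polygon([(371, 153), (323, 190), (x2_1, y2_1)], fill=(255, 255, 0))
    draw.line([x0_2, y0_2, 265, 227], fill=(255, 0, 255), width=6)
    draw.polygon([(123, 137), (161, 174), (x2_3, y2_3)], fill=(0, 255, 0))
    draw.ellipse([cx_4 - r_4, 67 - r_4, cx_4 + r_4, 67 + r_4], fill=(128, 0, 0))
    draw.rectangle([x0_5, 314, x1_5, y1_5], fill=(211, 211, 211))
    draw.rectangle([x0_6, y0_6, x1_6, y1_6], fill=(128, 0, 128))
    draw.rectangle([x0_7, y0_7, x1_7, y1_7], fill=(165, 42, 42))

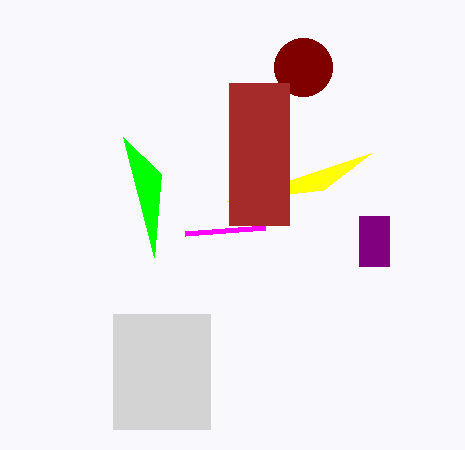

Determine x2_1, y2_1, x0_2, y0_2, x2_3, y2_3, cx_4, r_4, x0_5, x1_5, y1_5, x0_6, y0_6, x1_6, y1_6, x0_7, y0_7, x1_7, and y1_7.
x2_1 = 227, y2_1 = 201, x0_2 = 185, y0_2 = 233, x2_3 = 154, y2_3 = 257, cx_4 = 303, r_4 = 29, x0_5 = 113, x1_5 = 210, y1_5 = 429, x0_6 = 359, y0_6 = 216, x1_6 = 389, y1_6 = 266, x0_7 = 229, y0_7 = 83, x1_7 = 289, y1_7 = 225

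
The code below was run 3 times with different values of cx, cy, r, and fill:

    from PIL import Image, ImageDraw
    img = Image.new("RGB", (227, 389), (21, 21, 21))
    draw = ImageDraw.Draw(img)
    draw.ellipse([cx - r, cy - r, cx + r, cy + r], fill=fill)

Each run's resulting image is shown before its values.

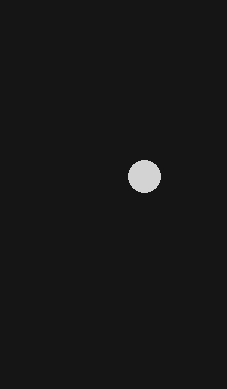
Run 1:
cx = 144, cy = 176, r = 16, fill = 'lightgray'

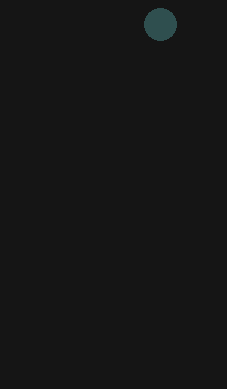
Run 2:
cx = 160; cy = 24; r = 16; fill = 'darkslategray'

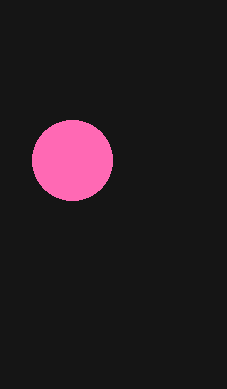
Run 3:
cx = 72
cy = 160
r = 40
fill = 'hotpink'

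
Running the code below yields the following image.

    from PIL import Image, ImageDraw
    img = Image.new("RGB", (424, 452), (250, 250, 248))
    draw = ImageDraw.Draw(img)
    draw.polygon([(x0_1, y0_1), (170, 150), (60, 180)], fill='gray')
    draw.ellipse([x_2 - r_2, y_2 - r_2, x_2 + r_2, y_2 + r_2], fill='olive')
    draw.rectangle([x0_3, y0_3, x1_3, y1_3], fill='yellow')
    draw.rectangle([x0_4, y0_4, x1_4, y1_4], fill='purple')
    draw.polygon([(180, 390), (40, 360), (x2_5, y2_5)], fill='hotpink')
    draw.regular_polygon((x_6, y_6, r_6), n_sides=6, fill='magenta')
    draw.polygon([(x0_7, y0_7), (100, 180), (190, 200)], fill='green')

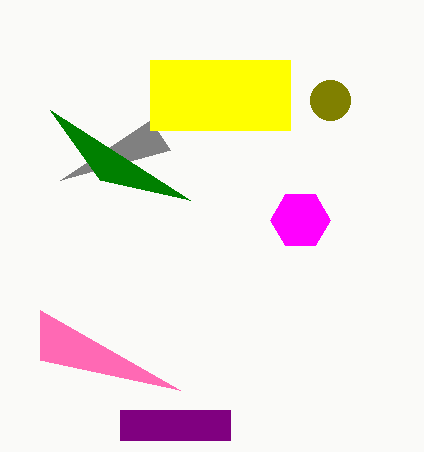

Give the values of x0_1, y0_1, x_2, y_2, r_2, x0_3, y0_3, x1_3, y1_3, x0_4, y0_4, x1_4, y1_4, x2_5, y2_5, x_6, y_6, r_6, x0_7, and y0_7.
x0_1 = 150, y0_1 = 120, x_2 = 330, y_2 = 100, r_2 = 20, x0_3 = 150, y0_3 = 60, x1_3 = 290, y1_3 = 130, x0_4 = 120, y0_4 = 410, x1_4 = 230, y1_4 = 440, x2_5 = 40, y2_5 = 310, x_6 = 300, y_6 = 220, r_6 = 30, x0_7 = 50, y0_7 = 110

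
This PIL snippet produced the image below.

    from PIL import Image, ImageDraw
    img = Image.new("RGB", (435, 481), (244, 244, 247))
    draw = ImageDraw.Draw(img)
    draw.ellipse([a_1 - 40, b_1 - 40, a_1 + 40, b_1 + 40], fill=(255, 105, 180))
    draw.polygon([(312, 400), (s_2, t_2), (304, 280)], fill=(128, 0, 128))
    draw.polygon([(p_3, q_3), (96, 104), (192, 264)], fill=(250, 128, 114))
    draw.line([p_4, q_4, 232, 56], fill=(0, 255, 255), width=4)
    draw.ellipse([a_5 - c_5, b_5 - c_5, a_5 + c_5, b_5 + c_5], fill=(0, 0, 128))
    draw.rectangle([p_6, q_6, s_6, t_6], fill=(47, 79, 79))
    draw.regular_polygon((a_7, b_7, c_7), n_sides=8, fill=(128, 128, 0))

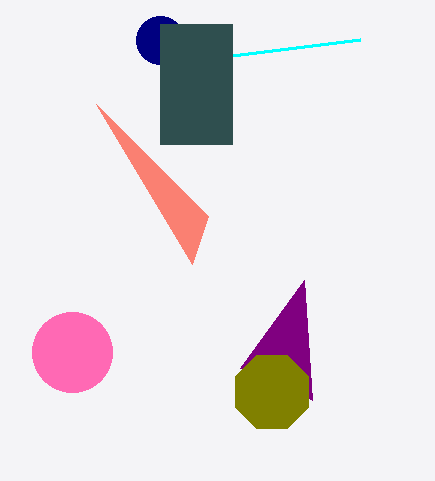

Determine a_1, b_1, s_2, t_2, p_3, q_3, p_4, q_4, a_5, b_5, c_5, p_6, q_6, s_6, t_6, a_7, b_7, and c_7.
a_1 = 72; b_1 = 352; s_2 = 240; t_2 = 368; p_3 = 208; q_3 = 216; p_4 = 360; q_4 = 40; a_5 = 160; b_5 = 40; c_5 = 24; p_6 = 160; q_6 = 24; s_6 = 232; t_6 = 144; a_7 = 272; b_7 = 392; c_7 = 40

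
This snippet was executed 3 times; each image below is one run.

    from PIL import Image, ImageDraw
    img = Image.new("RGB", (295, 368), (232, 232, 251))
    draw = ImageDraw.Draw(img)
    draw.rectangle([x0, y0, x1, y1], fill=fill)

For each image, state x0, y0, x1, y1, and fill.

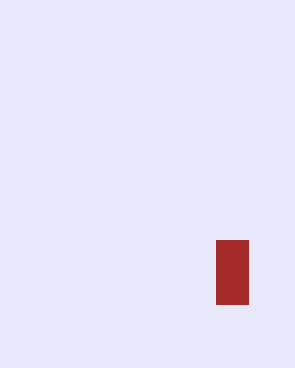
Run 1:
x0 = 216; y0 = 240; x1 = 248; y1 = 304; fill = 'brown'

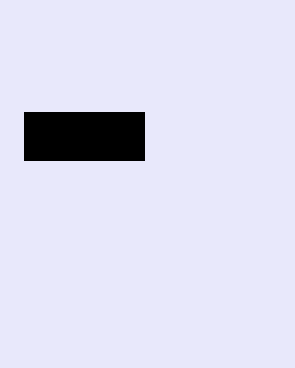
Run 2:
x0 = 24
y0 = 112
x1 = 144
y1 = 160
fill = 'black'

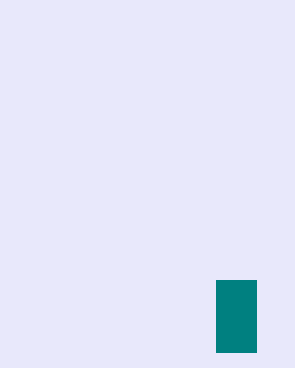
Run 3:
x0 = 216
y0 = 280
x1 = 256
y1 = 352
fill = 'teal'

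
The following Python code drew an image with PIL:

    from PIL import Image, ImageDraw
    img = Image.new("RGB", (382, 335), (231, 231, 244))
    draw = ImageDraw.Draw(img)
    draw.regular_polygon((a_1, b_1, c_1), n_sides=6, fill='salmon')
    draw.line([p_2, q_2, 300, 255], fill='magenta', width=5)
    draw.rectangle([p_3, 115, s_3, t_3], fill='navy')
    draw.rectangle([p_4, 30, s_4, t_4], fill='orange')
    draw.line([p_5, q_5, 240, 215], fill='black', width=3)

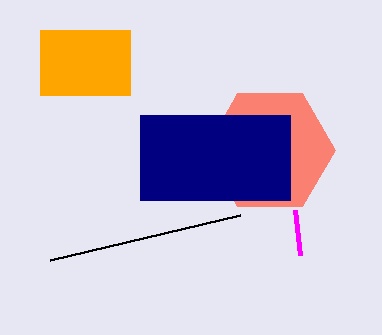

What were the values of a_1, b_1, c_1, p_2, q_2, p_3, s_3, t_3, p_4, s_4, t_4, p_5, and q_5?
a_1 = 270, b_1 = 150, c_1 = 65, p_2 = 295, q_2 = 210, p_3 = 140, s_3 = 290, t_3 = 200, p_4 = 40, s_4 = 130, t_4 = 95, p_5 = 50, q_5 = 260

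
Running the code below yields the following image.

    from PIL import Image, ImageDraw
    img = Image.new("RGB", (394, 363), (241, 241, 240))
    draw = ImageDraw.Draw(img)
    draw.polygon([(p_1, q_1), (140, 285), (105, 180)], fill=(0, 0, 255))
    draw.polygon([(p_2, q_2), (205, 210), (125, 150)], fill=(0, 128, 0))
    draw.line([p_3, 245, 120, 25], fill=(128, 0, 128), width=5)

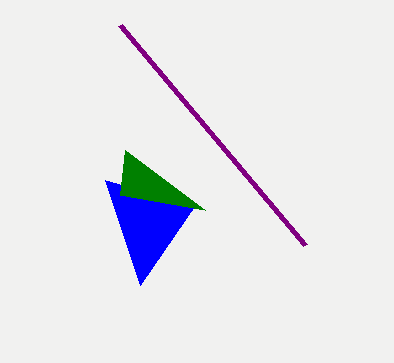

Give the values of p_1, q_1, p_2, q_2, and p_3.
p_1 = 195
q_1 = 205
p_2 = 120
q_2 = 195
p_3 = 305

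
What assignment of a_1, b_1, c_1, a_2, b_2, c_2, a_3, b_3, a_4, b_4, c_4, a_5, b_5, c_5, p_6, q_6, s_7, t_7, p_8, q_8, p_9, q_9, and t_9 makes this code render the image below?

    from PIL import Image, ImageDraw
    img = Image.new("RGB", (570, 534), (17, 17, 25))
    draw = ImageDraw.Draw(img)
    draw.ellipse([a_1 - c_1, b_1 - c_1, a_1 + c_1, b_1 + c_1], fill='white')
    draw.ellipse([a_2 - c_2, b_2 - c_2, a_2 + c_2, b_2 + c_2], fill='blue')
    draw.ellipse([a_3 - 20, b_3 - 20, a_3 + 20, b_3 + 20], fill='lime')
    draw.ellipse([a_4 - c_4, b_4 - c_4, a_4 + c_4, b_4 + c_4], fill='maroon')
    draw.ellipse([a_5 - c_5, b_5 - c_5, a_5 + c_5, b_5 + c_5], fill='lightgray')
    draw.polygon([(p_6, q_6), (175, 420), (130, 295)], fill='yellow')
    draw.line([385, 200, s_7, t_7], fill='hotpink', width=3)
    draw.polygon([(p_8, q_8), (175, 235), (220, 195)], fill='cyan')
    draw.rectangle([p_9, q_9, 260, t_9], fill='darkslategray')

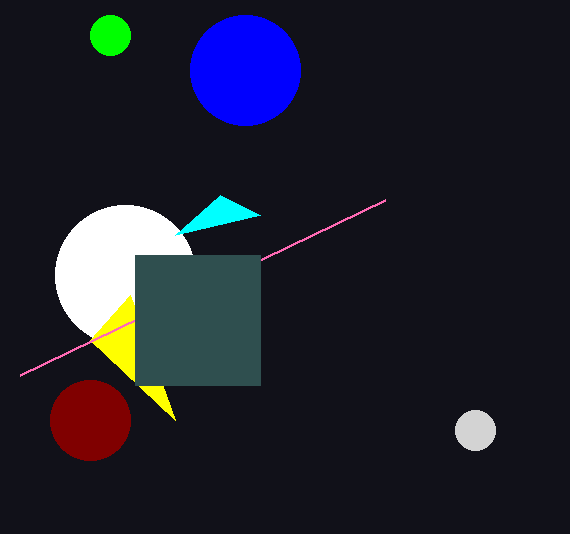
a_1 = 125
b_1 = 275
c_1 = 70
a_2 = 245
b_2 = 70
c_2 = 55
a_3 = 110
b_3 = 35
a_4 = 90
b_4 = 420
c_4 = 40
a_5 = 475
b_5 = 430
c_5 = 20
p_6 = 90
q_6 = 340
s_7 = 20
t_7 = 375
p_8 = 260
q_8 = 215
p_9 = 135
q_9 = 255
t_9 = 385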